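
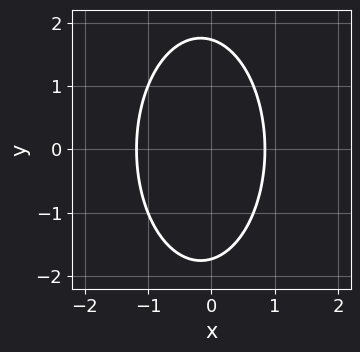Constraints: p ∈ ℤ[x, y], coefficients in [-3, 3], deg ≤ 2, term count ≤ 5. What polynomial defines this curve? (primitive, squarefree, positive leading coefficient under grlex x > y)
Degree: no degree-1 curve has this shape, so deg p = 2.
Symmetries: the y ↦ −y reflection is a symmetry, so y appears only in even powers.
Putting this together gives p.

3*x^2 + y^2 + x - 3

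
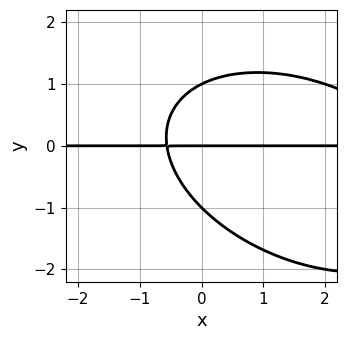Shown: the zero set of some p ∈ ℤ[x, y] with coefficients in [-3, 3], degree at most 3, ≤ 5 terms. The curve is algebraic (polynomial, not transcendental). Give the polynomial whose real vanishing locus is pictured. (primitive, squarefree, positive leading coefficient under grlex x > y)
x^2*y + x*y^2 + 2*y^3 - 3*x*y - 2*y

(a) Degree: a generic line meets the curve in up to 3 points, so deg p = 3.
(b) Against the integer gridlines: the visible x-axis segment lies entirely on the curve; the y-axis gridline crossings are at y ∈ {-1, 0, 1}.
(c) The integer polynomial consistent with all of this is the stated p.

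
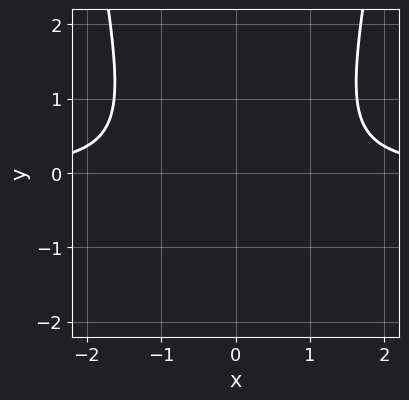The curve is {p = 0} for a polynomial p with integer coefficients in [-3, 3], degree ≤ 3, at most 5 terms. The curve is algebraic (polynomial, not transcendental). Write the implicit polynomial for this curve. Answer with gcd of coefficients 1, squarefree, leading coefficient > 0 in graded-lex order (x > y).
deg p = 3. No degree-2 curve has this shape.
Symmetries: it's symmetric under x → −x, forcing even powers of x.
Checking where it meets the axes: it misses every integer gridline on the y-axis; it misses every integer gridline on the x-axis.
Fitting integer coefficients to these (and the overall shape) gives p.

3*x^2*y - 2*y^2 - 3*y - 3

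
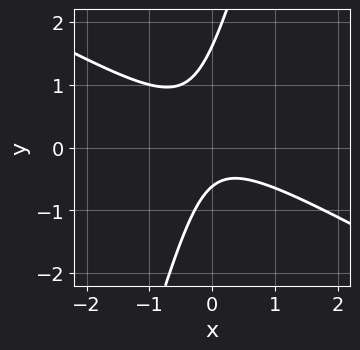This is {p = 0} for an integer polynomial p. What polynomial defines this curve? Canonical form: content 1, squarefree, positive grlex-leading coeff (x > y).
1. The degree is 2 — a generic line meets the curve in up to 2 points.
2. From the axis intercepts and sections: no x-intercept at any integer in the box.
3. Fitting integer coefficients to these (and the overall shape) gives p.

2*x^2 + 3*x*y - y^2 + y + 1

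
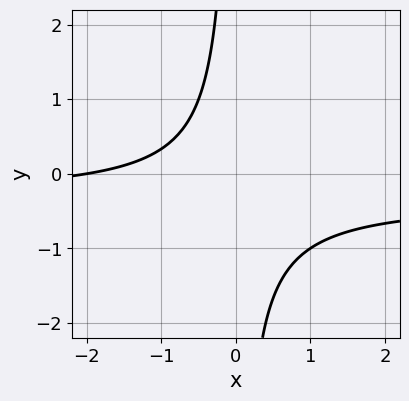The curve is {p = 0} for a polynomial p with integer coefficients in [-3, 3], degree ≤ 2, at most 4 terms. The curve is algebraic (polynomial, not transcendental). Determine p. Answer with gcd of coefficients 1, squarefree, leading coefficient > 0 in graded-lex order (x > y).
3*x*y + x + 2

First, the degree is 2 — a generic line meets the curve in up to 2 points.
Then, checking where it meets the axes: no y-intercept at any integer in the box; one x-axis crossing is at x = -2.
Finally, matching integer coefficients to the picture gives p.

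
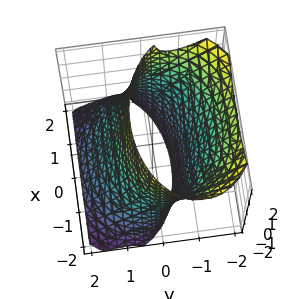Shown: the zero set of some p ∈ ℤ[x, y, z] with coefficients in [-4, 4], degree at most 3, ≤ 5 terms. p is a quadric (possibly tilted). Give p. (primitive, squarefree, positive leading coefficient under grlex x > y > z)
x^2 + 2*y^2 + 2*y*z - 3

First, the degree is 2 — no degree-1 surface has this shape.
Then, reading off the gridlines: the surface avoids every integer z-axis point in the box.
Finally, these observations pin down the coefficients.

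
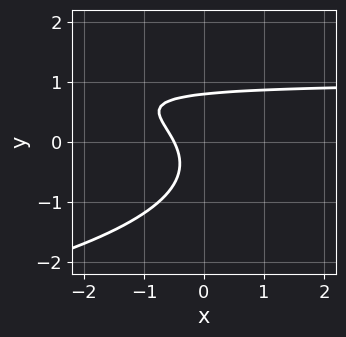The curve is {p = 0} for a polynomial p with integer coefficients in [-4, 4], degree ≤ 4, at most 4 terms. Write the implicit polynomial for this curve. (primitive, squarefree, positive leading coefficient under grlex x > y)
(a) Degree: no degree-2 curve has this shape, so deg p = 3.
(b) Solving for integer coefficients yields p as stated.

2*y^3 + 2*x*y - 2*x - 1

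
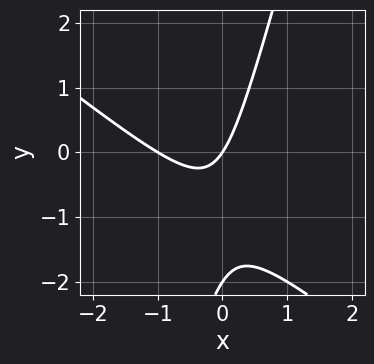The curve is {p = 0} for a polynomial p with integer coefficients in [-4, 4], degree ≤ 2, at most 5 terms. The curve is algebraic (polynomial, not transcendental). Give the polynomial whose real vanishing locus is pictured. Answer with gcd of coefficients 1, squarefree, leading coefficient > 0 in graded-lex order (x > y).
deg p = 2. No degree-1 curve has this shape.
Observable constraints: among the integer gridlines, it crosses the y-axis at y ∈ {-2, 0}; among the integer gridlines, it crosses the x-axis at x ∈ {-1, 0}.
Solving for integer coefficients yields p as stated.

3*x^2 + 3*x*y - y^2 + 3*x - 2*y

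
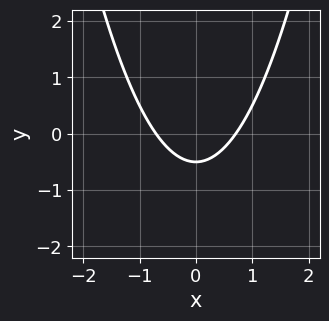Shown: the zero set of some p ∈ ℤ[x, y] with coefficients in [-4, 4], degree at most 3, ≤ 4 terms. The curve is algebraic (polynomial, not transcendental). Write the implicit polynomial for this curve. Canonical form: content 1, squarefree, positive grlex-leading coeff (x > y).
First, deg p = 2.
Next, symmetries: mirror symmetry x ↦ −x ⇒ only even powers of x.
Finally, matching integer coefficients to the picture gives p.

2*x^2 - 2*y - 1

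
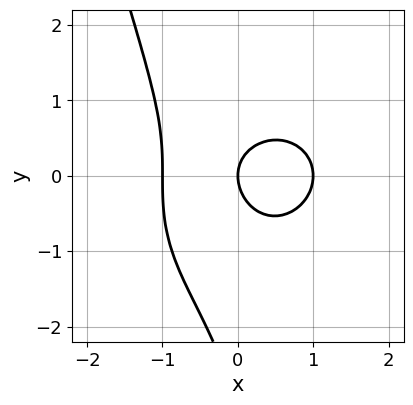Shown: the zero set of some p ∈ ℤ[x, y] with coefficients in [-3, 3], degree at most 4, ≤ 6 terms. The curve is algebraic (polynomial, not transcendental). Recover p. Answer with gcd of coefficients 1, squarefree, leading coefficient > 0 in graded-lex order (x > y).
The degree is 3 — no degree-2 curve has this shape.
Reading off the gridlines: the x-axis gridline crossings are at x ∈ {-1, 0, 1}; it crosses the y-axis at the gridline y = 0.
The integer polynomial consistent with all of this is the stated p.

3*x^3 + 3*x*y^2 + y^3 + 3*y^2 - 3*x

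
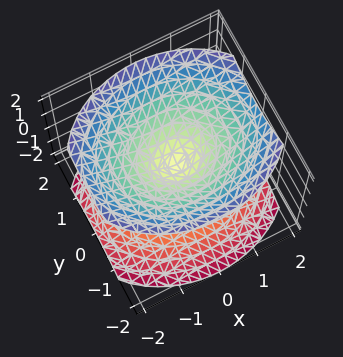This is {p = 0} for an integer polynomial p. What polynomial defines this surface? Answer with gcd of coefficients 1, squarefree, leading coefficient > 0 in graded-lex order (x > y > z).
2*x^2 + 3*y^2 - 3*z^2

There are 2 components.
deg p = 2.
Symmetries: the y ↦ −y reflection is a symmetry, so y appears only in even powers; it's symmetric under x → −x, forcing even powers of x; mirror symmetry z ↦ −z ⇒ only even powers of z.
Against the integer gridlines: it meets the x-axis at x = 0 (among the integer gridlines); it meets the y-axis at y = 0 (among the integer gridlines); one z-axis crossing is at z = 0.
These observations pin down the coefficients.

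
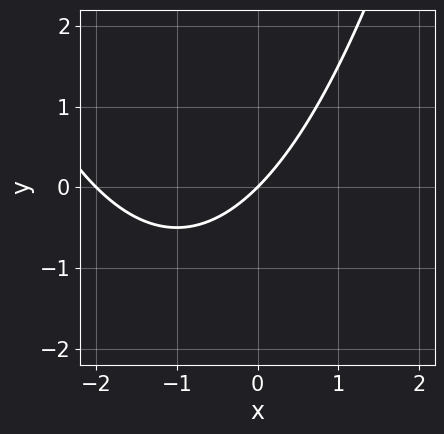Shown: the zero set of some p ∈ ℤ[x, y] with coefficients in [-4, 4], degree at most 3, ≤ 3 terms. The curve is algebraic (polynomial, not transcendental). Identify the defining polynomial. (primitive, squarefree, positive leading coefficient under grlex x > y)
x^2 + 2*x - 2*y

1. The degree is 2 — the shape is more complex than any degree-1 curve.
2. From the visible intercepts: among the integer gridlines, it crosses the x-axis at x ∈ {-2, 0}; it meets the y-axis at y = 0 (among the integer gridlines).
3. Assembling these constraints gives the stated polynomial.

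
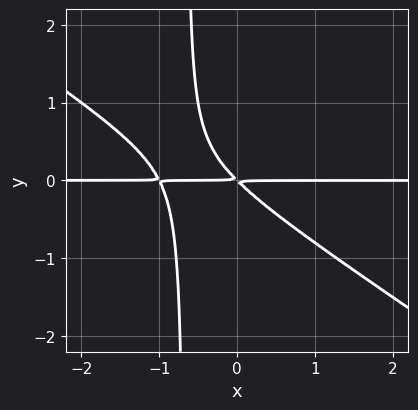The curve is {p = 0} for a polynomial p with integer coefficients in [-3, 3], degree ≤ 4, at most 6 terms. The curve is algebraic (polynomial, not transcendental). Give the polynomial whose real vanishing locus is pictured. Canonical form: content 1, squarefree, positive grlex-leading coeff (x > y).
First, deg p = 3. A generic line meets the curve in up to 3 points.
Then, from the visible intercepts: the visible x-axis segment lies entirely on the curve.
Finally, together with the visible shape, these determine p as stated.

2*x^2*y + 3*x*y^2 + 2*x*y + 2*y^2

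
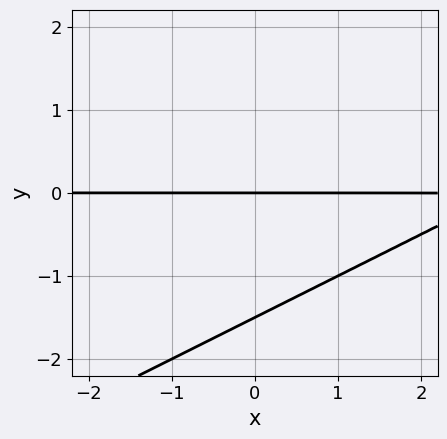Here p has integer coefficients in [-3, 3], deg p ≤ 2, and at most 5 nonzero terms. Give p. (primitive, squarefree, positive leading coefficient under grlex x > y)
Degree: no degree-1 curve has this shape, so deg p = 2.
Against the integer gridlines: every point of the x-axis in the box is on the curve; it meets the y-axis at y = 0 (among the integer gridlines).
The integer polynomial consistent with all of this is the stated p.

x*y - 2*y^2 - 3*y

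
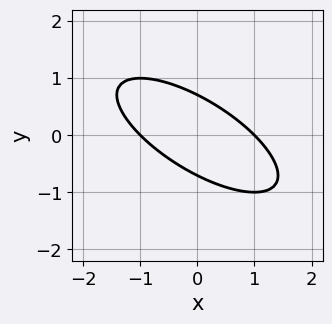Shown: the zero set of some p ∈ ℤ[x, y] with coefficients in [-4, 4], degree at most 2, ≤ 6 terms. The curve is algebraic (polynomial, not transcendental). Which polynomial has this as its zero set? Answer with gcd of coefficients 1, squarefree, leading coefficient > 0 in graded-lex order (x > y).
x^2 + 2*x*y + 2*y^2 - 1

(a) The degree is 2 — a generic line meets the curve in up to 2 points.
(b) Observable constraints: among the integer gridlines, it crosses the x-axis at x ∈ {-1, 1}.
(c) Assembling these constraints gives the stated polynomial.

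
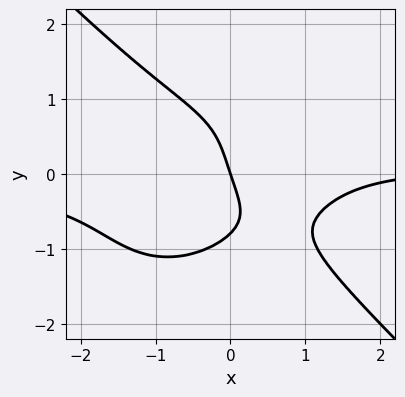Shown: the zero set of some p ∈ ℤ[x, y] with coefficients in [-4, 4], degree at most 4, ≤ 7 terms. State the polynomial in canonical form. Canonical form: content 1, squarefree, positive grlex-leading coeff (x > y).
2*x^3*y + 2*y^4 - x^2 + 3*x + y

The degree is 4 — no degree-3 curve has this shape.
Reading off the gridlines: one x-axis crossing is at x = 0; it meets the y-axis at y = 0 (among the integer gridlines).
Solving for integer coefficients yields p as stated.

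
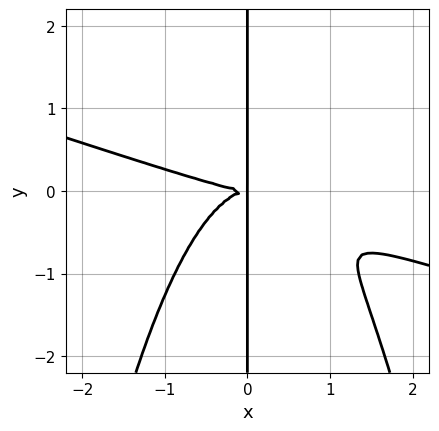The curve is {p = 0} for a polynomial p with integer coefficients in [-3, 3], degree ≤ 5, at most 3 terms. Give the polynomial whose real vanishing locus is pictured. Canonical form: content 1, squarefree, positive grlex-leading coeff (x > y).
x^4 + 3*x^3*y + 3*x*y^2

1. The degree is 4 — a generic line meets the curve in up to 4 points.
2. Reading off the gridlines: the visible y-axis segment lies entirely on the curve.
3. The integer polynomial consistent with all of this is the stated p.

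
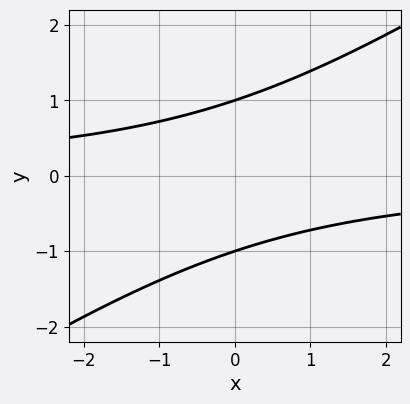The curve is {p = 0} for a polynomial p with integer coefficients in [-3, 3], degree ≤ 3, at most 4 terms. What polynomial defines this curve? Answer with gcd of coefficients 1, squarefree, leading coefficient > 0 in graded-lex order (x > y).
First, the degree is 2 — no degree-1 curve has this shape.
Then, from the visible intercepts: the curve avoids every integer x-axis point in the box; the y-axis gridline crossings are at y ∈ {-1, 1}.
Finally, together with the visible shape, these determine p as stated.

2*x*y - 3*y^2 + 3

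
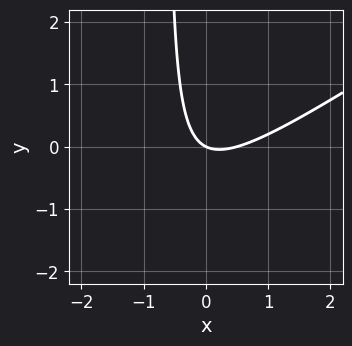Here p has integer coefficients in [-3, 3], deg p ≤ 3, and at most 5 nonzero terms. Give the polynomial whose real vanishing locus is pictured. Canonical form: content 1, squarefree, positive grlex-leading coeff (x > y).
First, deg p = 2. No degree-1 curve has this shape.
Then, against the integer gridlines: it meets the x-axis at x = 0 (among the integer gridlines); one y-axis crossing is at y = 0.
Finally, assembling these constraints gives the stated polynomial.

2*x^2 - 3*x*y - x - 2*y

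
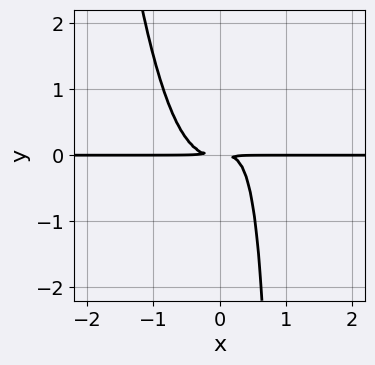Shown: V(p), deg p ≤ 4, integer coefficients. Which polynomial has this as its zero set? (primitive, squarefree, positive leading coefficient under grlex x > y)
First, degree: no degree-3 curve has this shape, so deg p = 4.
Then, against the integer gridlines: every point of the x-axis in the box is on the curve.
Finally, matching integer coefficients to the picture gives p.

3*x^3*y - x*y^2 + y^2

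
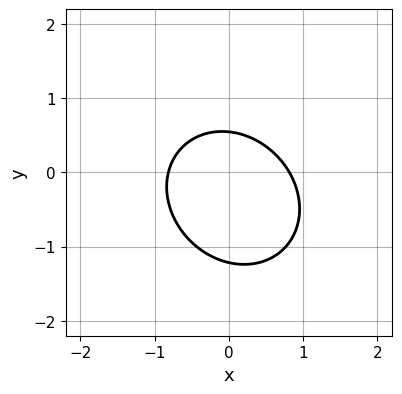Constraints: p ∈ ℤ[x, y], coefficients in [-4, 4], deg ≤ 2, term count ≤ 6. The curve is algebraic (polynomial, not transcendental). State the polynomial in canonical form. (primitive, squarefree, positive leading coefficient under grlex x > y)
First, deg p = 2. A generic line meets the curve in up to 2 points.
Finally, putting this together gives p.

3*x^2 + x*y + 3*y^2 + 2*y - 2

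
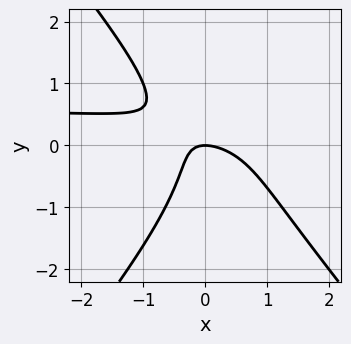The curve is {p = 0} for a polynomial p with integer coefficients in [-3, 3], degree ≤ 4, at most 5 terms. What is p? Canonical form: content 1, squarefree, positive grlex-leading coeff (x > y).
3*x^2*y - 2*y^3 - 2*x^2 - 3*x*y - 2*y

First, the degree is 3 — the shape is more complex than any degree-2 curve.
Then, from the visible intercepts: it crosses the x-axis at the gridline x = 0; it crosses the y-axis at the gridline y = 0.
Finally, the integer polynomial consistent with all of this is the stated p.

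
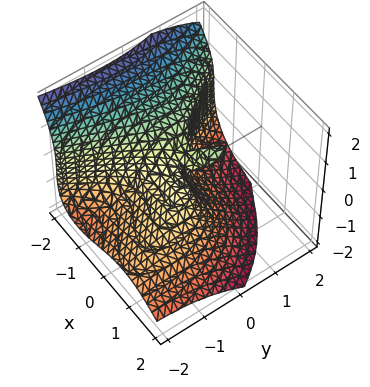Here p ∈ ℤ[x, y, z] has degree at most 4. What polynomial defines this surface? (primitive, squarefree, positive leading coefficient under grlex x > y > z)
2*x^3 - 2*x*y*z + 2*z^3 + 2*y^2 - 3*y*z

The degree is 3 — a generic line meets the surface in up to 3 points.
Against the integer gridlines: it crosses the y-axis at the gridline y = 0; it meets the z-axis at z = 0 (among the integer gridlines); it crosses the x-axis at the gridline x = 0.
Putting this together gives p.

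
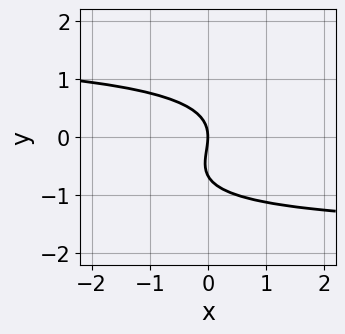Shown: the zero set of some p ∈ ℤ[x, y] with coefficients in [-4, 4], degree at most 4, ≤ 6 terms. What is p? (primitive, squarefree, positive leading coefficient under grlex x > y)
Degree: no degree-2 curve has this shape, so deg p = 3.
Reading off the gridlines: it crosses the x-axis at the gridline x = 0; it crosses the y-axis at the gridline y = 0.
The integer polynomial consistent with all of this is the stated p.

x*y^2 - 3*y^3 - 2*y^2 - 3*x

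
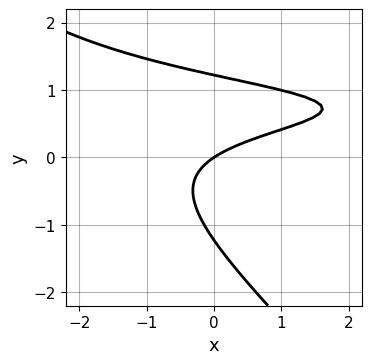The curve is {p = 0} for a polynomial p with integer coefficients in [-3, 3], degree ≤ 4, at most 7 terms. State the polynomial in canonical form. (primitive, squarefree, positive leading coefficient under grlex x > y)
2*x*y^2 + 2*y^3 - 3*x*y + 2*x - 3*y

First, degree: no degree-2 curve has this shape, so deg p = 3.
Next, against the integer gridlines: one x-axis crossing is at x = 0; one y-axis crossing is at y = 0.
Finally, together with the visible shape, these determine p as stated.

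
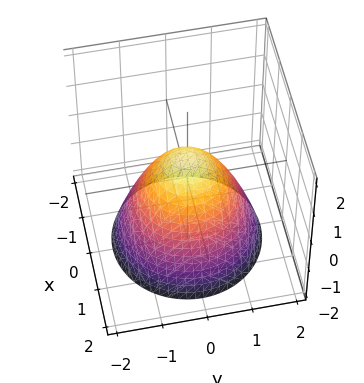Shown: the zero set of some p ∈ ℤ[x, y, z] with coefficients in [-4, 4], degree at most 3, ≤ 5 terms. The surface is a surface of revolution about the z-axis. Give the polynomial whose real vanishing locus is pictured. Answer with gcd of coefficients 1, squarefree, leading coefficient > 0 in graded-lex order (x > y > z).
3*x^2 + 3*y^2 + 3*z - 2

1. Degree: the shape is more complex than any degree-1 surface, so deg p = 2.
2. By symmetry, every cross-section ⟂ z is a circle, so x, y appear only via x² + y².
3. Against the integer gridlines: a circular section at z = 0 has radius between 0 and 1.
4. Matching integer coefficients to the picture gives p.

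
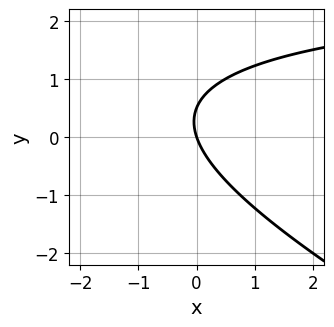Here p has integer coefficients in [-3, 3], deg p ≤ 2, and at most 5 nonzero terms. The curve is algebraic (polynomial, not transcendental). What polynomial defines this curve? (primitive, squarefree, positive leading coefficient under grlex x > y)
x*y + 2*y^2 - 3*x - y

The degree is 2 — the shape is more complex than any degree-1 curve.
Against the integer gridlines: it crosses the x-axis at the gridline x = 0; one y-axis crossing is at y = 0.
Fitting integer coefficients to these (and the overall shape) gives p.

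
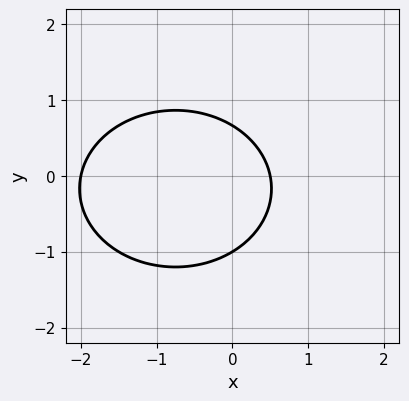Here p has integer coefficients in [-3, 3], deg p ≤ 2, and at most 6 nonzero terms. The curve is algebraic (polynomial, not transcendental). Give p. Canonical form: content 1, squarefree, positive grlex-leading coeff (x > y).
2*x^2 + 3*y^2 + 3*x + y - 2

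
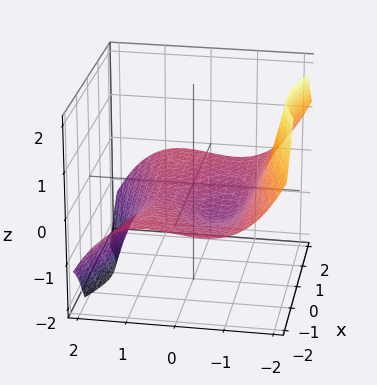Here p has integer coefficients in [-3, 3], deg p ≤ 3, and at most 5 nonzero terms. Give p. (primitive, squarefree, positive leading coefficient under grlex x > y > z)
x^2*z + y^3 - y + 2*z + 1

The degree is 3 — no degree-2 surface has this shape.
Reading off the gridlines: the surface avoids every integer x-axis point in the box.
Together with the visible shape, these determine p as stated.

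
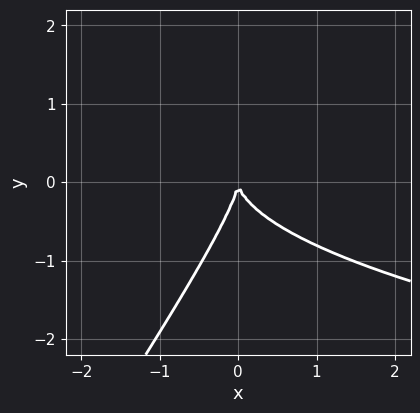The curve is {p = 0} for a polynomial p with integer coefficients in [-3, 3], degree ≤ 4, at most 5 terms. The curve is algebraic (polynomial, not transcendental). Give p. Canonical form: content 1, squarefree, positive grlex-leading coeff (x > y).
(a) The degree is 3 — no degree-2 curve has this shape.
(b) Observable constraints: one y-axis crossing is at y = 0; one x-axis crossing is at x = 0.
(c) Putting this together gives p.

3*x*y^2 - 2*y^3 - 3*x^2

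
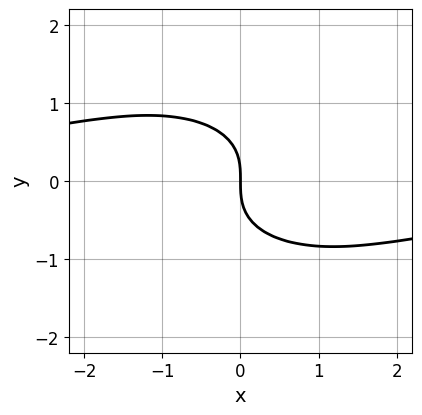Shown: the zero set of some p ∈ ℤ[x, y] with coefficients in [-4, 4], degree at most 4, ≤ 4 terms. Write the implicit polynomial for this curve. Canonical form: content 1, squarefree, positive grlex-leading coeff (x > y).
(a) The degree is 3 — no degree-2 curve has this shape.
(b) Checking where it meets the axes: it crosses the x-axis at the gridline x = 0; it crosses the y-axis at the gridline y = 0.
(c) Together with the visible shape, these determine p as stated.

x^2*y + 2*y^3 + 2*x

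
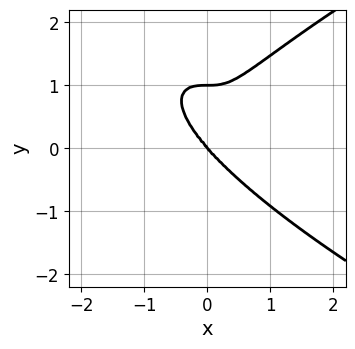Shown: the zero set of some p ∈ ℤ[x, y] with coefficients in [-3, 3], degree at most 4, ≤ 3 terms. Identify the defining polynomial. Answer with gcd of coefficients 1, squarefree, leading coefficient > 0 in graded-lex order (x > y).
(a) The degree is 4 — no degree-3 curve has this shape.
(b) Reading off the gridlines: the y-axis gridline crossings are at y ∈ {0, 1}; it crosses the x-axis at the gridline x = 0.
(c) Fitting integer coefficients to these (and the overall shape) gives p.

2*y^4 - 3*x^3 - 2*y^3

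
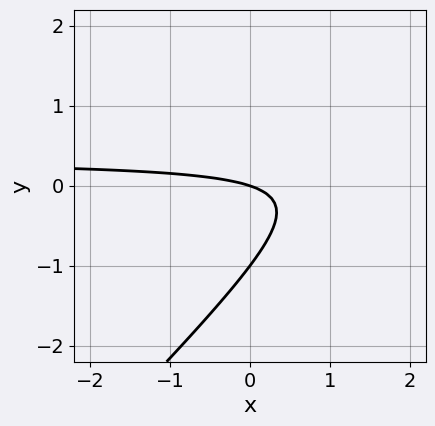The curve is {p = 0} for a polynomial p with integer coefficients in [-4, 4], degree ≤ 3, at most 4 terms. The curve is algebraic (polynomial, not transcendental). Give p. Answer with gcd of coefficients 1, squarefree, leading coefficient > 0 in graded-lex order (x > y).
3*x*y - 3*y^2 - x - 3*y

First, deg p = 2.
Next, from the visible intercepts: the y-axis gridline crossings are at y ∈ {-1, 0}; it meets the x-axis at x = 0 (among the integer gridlines).
Finally, the integer polynomial consistent with all of this is the stated p.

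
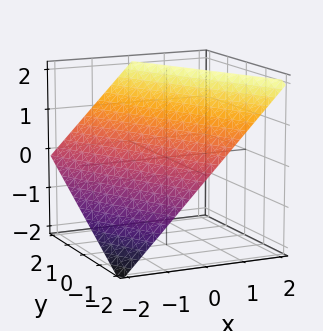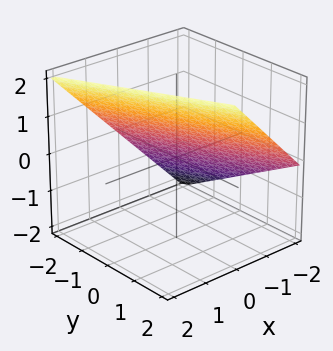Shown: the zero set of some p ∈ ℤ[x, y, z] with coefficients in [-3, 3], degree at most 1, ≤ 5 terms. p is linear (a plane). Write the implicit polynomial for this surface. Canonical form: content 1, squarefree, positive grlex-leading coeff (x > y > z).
2*x + y - 2*z + 2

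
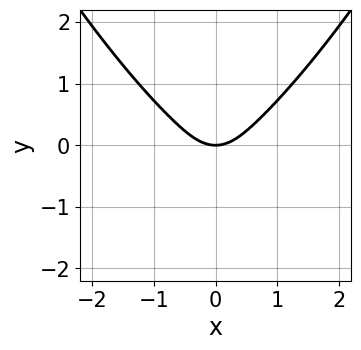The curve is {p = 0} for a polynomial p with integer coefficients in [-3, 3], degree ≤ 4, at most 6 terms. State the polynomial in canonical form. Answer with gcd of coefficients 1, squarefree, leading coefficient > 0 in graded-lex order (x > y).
x^4 - 2*y^3 + x^2 - y^2 - y

The degree is 4 — no degree-3 curve has this shape.
Symmetries: the x ↦ −x reflection is a symmetry, so x appears only in even powers.
Checking where it meets the axes: it crosses the x-axis at the gridline x = 0; it meets the y-axis at y = 0 (among the integer gridlines).
The integer polynomial consistent with all of this is the stated p.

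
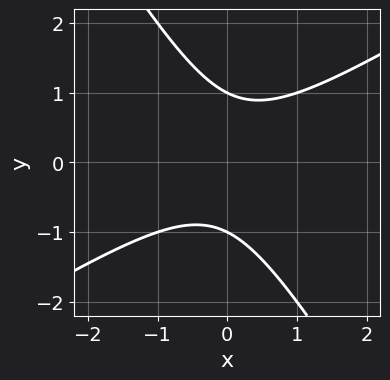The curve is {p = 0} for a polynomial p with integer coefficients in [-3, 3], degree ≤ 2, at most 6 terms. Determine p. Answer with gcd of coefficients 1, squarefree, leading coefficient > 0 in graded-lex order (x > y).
Degree: a generic line meets the curve in up to 2 points, so deg p = 2.
Checking where it meets the axes: no x-intercept at any integer in the box; among the integer gridlines, it crosses the y-axis at y ∈ {-1, 1}.
Fitting integer coefficients to these (and the overall shape) gives p.

x^2 - x*y - y^2 + 1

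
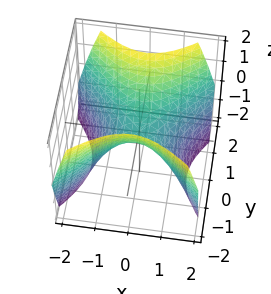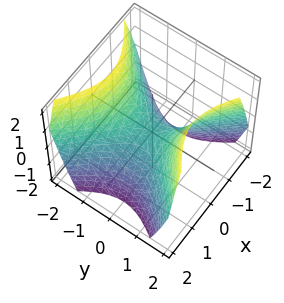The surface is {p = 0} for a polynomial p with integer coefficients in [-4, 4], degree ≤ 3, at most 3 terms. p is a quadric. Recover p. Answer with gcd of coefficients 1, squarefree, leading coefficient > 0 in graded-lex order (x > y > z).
x^2 - y^2 + z

1. The degree is 2 — a saddle surface; a quadric.
2. Symmetries: the x ↦ −x reflection is a symmetry, so x appears only in even powers; it's symmetric under y → −y, forcing even powers of y.
3. Checking where it meets the axes: it crosses the x-axis at the gridline x = 0; it meets the y-axis at y = 0 (among the integer gridlines).
4. The integer polynomial consistent with all of this is the stated p.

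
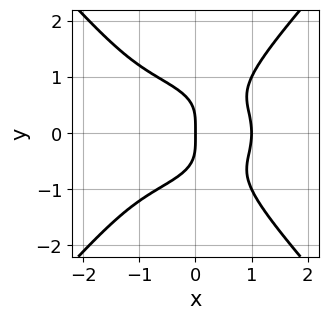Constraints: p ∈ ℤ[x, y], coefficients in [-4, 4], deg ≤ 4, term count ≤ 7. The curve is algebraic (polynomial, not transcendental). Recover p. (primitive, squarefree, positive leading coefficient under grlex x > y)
x^4 + 3*x^2*y^2 - 3*y^4 + 2*x^3 - 3*x

The degree is 4 — the shape is more complex than any degree-3 curve.
Symmetries: the y ↦ −y reflection is a symmetry, so y appears only in even powers.
Checking where it meets the axes: one y-axis crossing is at y = 0; the x-axis gridline crossings are at x ∈ {0, 1}.
Together with the visible shape, these determine p as stated.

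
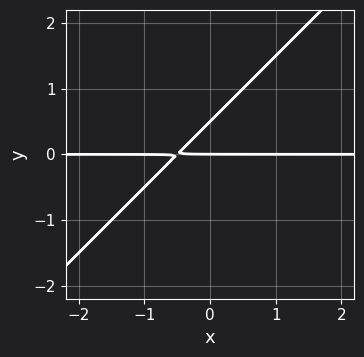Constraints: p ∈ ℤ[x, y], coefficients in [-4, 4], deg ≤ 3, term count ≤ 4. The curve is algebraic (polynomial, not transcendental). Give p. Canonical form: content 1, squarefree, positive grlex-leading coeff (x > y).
2*x*y - 2*y^2 + y

1. The degree is 2 — the shape is more complex than any degree-1 curve.
2. Checking where it meets the axes: it crosses the y-axis at the gridline y = 0; every point of the x-axis in the box is on the curve.
3. Fitting integer coefficients to these (and the overall shape) gives p.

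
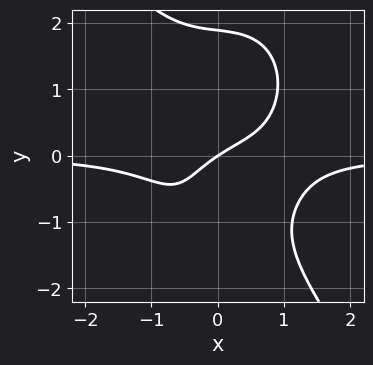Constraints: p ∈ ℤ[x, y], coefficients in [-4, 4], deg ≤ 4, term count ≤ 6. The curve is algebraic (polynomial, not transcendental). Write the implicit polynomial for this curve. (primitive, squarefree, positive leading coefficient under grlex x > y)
3*x^3*y + y^4 - 2*y^2 + 2*x - 3*y

1. Degree: a generic line meets the curve in up to 4 points, so deg p = 4.
2. From the visible intercepts: one y-axis crossing is at y = 0; it meets the x-axis at x = 0 (among the integer gridlines).
3. Fitting integer coefficients to these (and the overall shape) gives p.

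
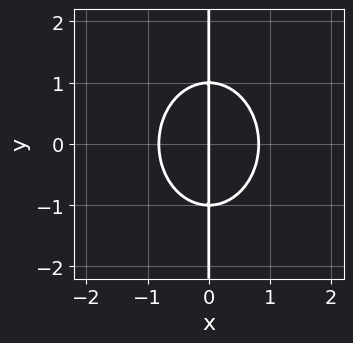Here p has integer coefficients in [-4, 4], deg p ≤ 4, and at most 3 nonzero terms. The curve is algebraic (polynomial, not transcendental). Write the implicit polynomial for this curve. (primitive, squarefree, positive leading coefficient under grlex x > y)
(a) deg p = 3.
(b) Symmetries: the y ↦ −y reflection is a symmetry, so y appears only in even powers.
(c) From the visible intercepts: every point of the y-axis in the box is on the curve; it crosses the x-axis at the gridline x = 0.
(d) Putting this together gives p.

3*x^3 + 2*x*y^2 - 2*x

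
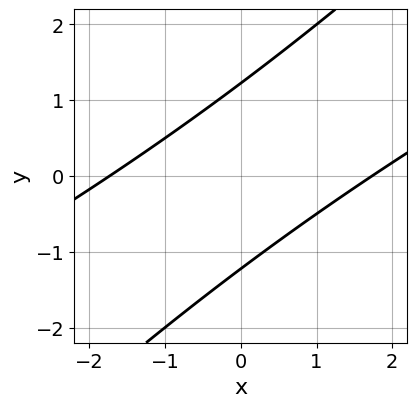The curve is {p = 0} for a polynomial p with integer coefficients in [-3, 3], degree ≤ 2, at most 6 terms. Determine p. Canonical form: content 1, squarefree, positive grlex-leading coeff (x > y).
x^2 - 3*x*y + 2*y^2 - 3

The degree is 2 — the shape is more complex than any degree-1 curve.
Putting this together gives p.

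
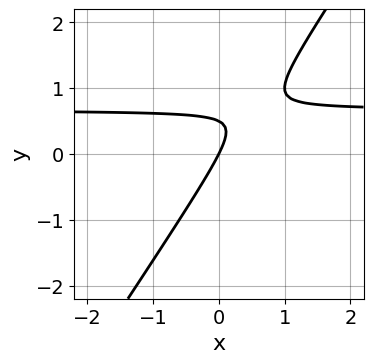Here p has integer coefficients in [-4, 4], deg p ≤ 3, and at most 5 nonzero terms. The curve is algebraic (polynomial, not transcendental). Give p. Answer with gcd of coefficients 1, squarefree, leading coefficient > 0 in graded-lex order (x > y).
(a) The degree is 2 — the shape is more complex than any degree-1 curve.
(b) Reading off the gridlines: it crosses the x-axis at the gridline x = 0; it crosses the y-axis at the gridline y = 0.
(c) Assembling these constraints gives the stated polynomial.

3*x*y - 2*y^2 - 2*x + y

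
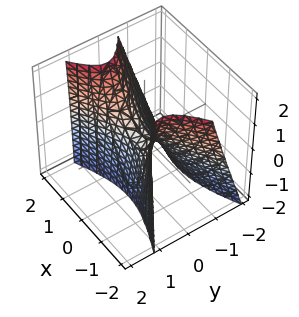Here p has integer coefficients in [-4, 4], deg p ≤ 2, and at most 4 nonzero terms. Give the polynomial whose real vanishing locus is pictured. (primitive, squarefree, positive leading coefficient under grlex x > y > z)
1. The degree is 2 — the shape is more complex than any degree-1 surface.
2. Checking where it meets the axes: one y-axis crossing is at y = 0; one z-axis crossing is at z = 0.
3. Assembling these constraints gives the stated polynomial.

x^2 - 3*y^2 + y*z - z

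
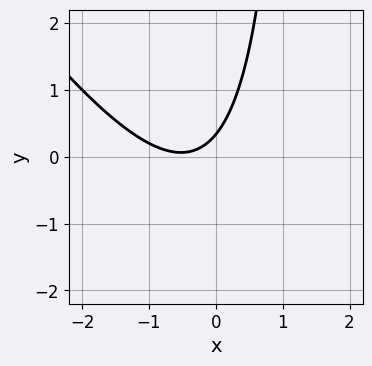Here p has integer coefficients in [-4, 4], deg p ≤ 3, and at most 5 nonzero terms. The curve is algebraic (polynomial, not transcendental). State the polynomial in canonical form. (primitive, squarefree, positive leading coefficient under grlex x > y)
Degree: no degree-1 curve has this shape, so deg p = 2.
Checking where it meets the axes: no x-intercept at any integer in the box.
Putting this together gives p.

3*x^2 + 2*x*y + 3*x - 3*y + 1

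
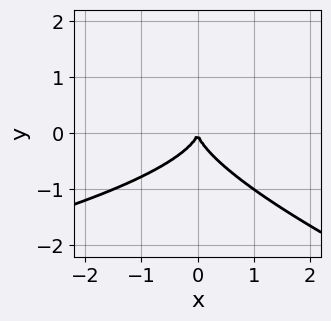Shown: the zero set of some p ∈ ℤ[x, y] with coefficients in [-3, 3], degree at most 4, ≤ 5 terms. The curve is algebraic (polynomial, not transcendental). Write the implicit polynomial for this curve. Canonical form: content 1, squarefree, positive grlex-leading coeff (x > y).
(a) deg p = 3.
(b) Against the integer gridlines: one y-axis crossing is at y = 0; one x-axis crossing is at x = 0.
(c) These observations pin down the coefficients.

x*y^2 + 3*y^3 + 2*x^2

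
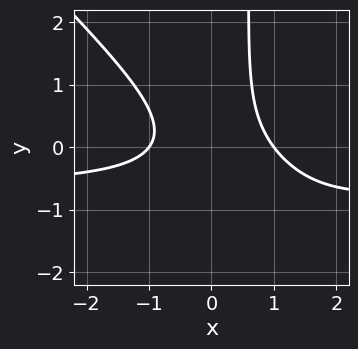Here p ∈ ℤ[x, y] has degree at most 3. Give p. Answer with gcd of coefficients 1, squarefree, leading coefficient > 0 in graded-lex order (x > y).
3*x^2*y + 3*x*y^2 + 2*x^2 - 2*y^2 - 2

1. Degree: no degree-2 curve has this shape, so deg p = 3.
2. From the visible intercepts: the curve avoids every integer y-axis point in the box; the x-axis gridline crossings are at x ∈ {-1, 1}.
3. Putting this together gives p.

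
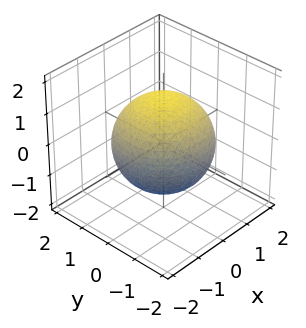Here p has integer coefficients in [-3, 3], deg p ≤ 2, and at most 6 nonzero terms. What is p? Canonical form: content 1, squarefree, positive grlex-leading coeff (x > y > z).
x^2 + y^2 + z^2 - 2

The degree is 2 — bounded and convex; a quadric.
Symmetries: mirror symmetry z ↦ −z ⇒ only even powers of z; the surface is invariant under rotation about z: p = q(x² + y², z).
From the axis intercepts and sections: a circular section at z = 0 has radius between 1 and 2.
The integer polynomial consistent with all of this is the stated p.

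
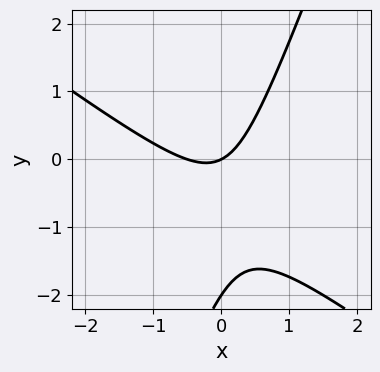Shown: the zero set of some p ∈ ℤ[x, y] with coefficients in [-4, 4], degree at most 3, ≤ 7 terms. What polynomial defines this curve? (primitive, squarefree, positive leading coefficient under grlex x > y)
2*x^2 + 2*x*y - y^2 + x - 2*y

1. The degree is 2 — a generic line meets the curve in up to 2 points.
2. Reading off the gridlines: the y-axis gridline crossings are at y ∈ {-2, 0}; it meets the x-axis at x = 0 (among the integer gridlines).
3. Matching integer coefficients to the picture gives p.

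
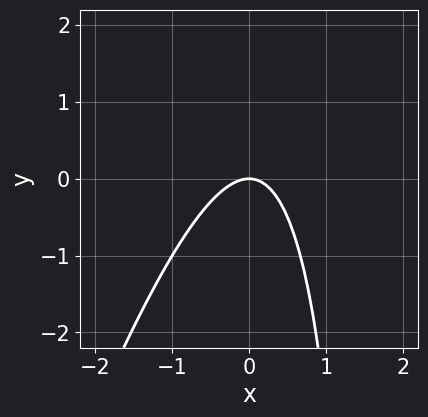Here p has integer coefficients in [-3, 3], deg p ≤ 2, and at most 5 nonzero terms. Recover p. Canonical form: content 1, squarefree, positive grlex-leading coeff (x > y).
(a) The degree is 2 — the shape is more complex than any degree-1 curve.
(b) Checking where it meets the axes: it meets the x-axis at x = 0 (among the integer gridlines); one y-axis crossing is at y = 0.
(c) These observations pin down the coefficients.

3*x^2 - x*y + 2*y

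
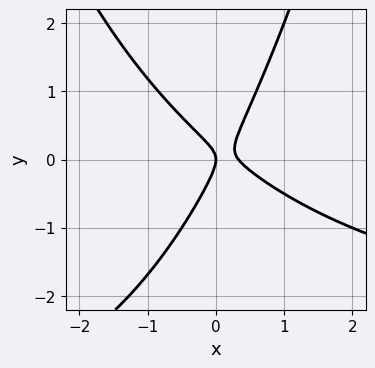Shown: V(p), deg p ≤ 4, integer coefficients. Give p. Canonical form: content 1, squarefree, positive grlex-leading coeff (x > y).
(a) deg p = 3. A generic line meets the curve in up to 3 points.
(b) Against the integer gridlines: one x-axis crossing is at x = 0; one y-axis crossing is at y = 0.
(c) The integer polynomial consistent with all of this is the stated p.

x^2*y + 3*x^2 + 2*x*y - 2*y^2 - x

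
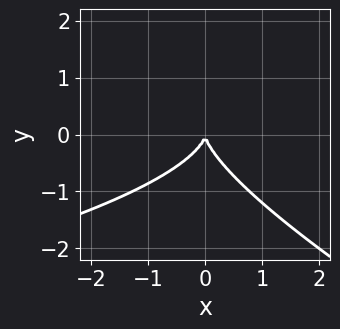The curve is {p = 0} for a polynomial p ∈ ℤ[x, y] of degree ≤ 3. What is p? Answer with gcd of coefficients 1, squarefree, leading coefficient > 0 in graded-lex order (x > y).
x*y^2 + 2*y^3 + 2*x^2

1. The degree is 3 — the shape is more complex than any degree-2 curve.
2. From the visible intercepts: it meets the x-axis at x = 0 (among the integer gridlines); it crosses the y-axis at the gridline y = 0.
3. Together with the visible shape, these determine p as stated.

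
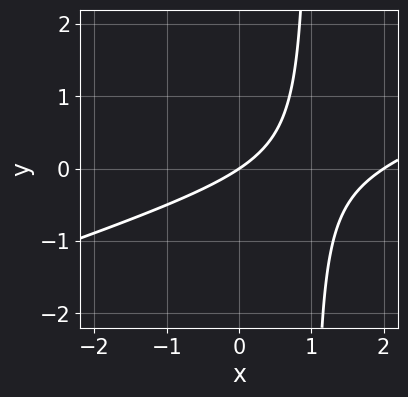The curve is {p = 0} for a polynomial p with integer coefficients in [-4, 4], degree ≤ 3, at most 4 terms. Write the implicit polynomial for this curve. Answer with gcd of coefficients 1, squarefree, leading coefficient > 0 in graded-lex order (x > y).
First, the degree is 2 — no degree-1 curve has this shape.
Next, from the visible intercepts: it crosses the y-axis at the gridline y = 0; the x-axis gridline crossings are at x ∈ {0, 2}.
Finally, matching integer coefficients to the picture gives p.

x^2 - 3*x*y - 2*x + 3*y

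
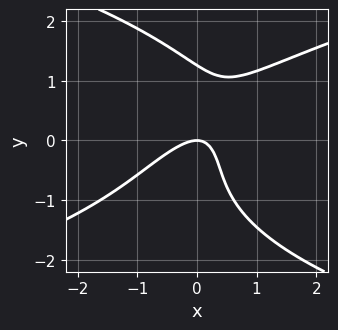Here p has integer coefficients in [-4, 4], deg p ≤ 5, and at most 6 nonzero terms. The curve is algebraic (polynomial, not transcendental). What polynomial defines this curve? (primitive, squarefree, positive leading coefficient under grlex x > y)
y^4 - 3*x^2 + 3*x*y - 2*y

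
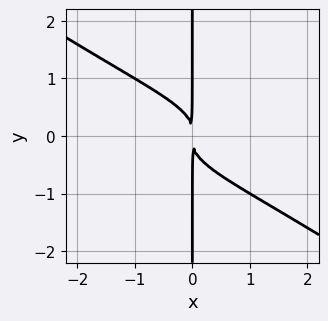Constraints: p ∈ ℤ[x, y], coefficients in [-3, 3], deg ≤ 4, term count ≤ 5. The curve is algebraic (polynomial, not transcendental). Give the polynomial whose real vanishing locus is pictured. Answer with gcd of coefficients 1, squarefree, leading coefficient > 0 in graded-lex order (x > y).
2*x^2*y^2 + 3*x*y^3 + x^2

Degree: the shape is more complex than any degree-3 curve, so deg p = 4.
Against the integer gridlines: every point of the y-axis in the box is on the curve.
Together with the visible shape, these determine p as stated.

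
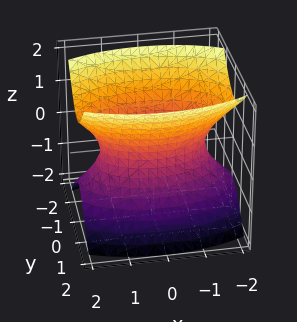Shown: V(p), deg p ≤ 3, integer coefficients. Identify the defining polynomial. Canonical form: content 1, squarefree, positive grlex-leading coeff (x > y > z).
Degree: an hourglass — one-sheet hyperboloid; a quadric, so deg p = 2.
Symmetries: mirror symmetry x ↦ −x ⇒ only even powers of x; it's symmetric under y → −y, forcing even powers of y; it's symmetric under z → −z, forcing even powers of z.
From the axis intercepts and sections: the surface avoids every integer z-axis point in the box.
Together with the visible shape, these determine p as stated.

x^2 + 3*y^2 - 2*z^2 - 2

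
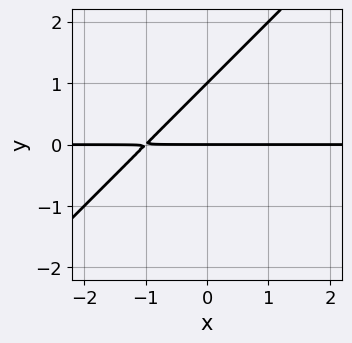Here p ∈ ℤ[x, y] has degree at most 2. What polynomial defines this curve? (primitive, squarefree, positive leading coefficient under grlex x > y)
1. Degree: the shape is more complex than any degree-1 curve, so deg p = 2.
2. Reading off the gridlines: the y-axis gridline crossings are at y ∈ {0, 1}; every point of the x-axis in the box is on the curve.
3. Matching integer coefficients to the picture gives p.

x*y - y^2 + y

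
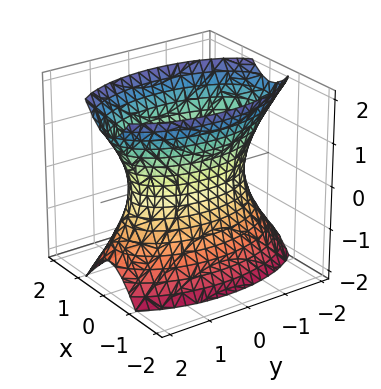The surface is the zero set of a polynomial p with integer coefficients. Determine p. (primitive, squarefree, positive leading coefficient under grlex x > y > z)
3*x^2 + y^2 - z^2 - 2

(a) Degree: an hourglass — one-sheet hyperboloid; a quadric, so deg p = 2.
(b) Symmetries: mirror symmetry y ↦ −y ⇒ only even powers of y; the x ↦ −x reflection is a symmetry, so x appears only in even powers; the z ↦ −z reflection is a symmetry, so z appears only in even powers.
(c) Reading off the gridlines: it misses every integer gridline on the z-axis.
(d) Assembling these constraints gives the stated polynomial.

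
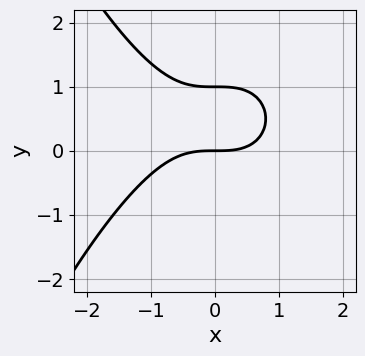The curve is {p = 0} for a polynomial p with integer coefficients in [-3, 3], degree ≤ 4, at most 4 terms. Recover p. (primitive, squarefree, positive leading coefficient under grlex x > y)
x^3 + 2*y^2 - 2*y

First, degree: no degree-2 curve has this shape, so deg p = 3.
Next, from the visible intercepts: among the integer gridlines, it crosses the y-axis at y ∈ {0, 1}; it crosses the x-axis at the gridline x = 0.
Finally, fitting integer coefficients to these (and the overall shape) gives p.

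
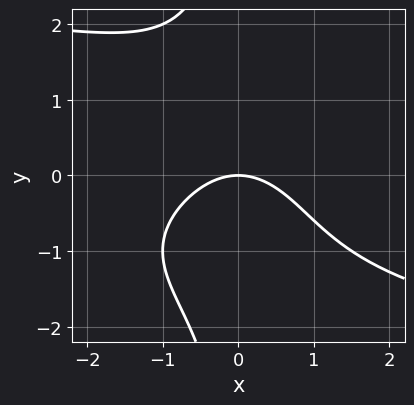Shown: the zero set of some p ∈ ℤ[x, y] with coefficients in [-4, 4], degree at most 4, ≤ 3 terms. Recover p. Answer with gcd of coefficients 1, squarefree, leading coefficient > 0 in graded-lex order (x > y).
First, the degree is 4 — no degree-3 curve has this shape.
Then, against the integer gridlines: one y-axis crossing is at y = 0; it meets the x-axis at x = 0 (among the integer gridlines).
Finally, solving for integer coefficients yields p as stated.

x*y^3 + 2*x^2 + 3*y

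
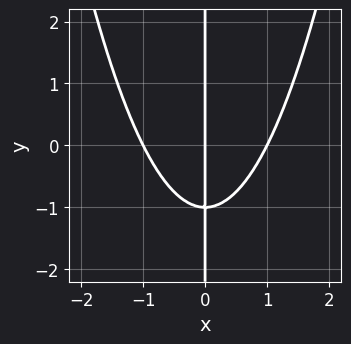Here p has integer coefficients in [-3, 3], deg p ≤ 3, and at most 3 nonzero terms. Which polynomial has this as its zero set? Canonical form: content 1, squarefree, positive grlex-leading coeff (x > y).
x^3 - x*y - x

deg p = 3. A generic line meets the curve in up to 3 points.
From the axis intercepts and sections: every point of the y-axis in the box is on the curve; the x-axis gridline crossings are at x ∈ {-1, 0, 1}.
The integer polynomial consistent with all of this is the stated p.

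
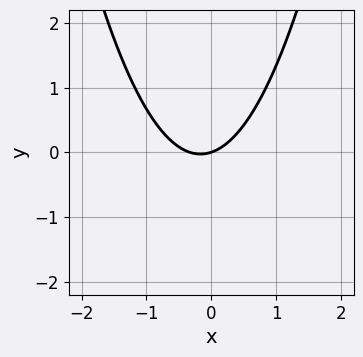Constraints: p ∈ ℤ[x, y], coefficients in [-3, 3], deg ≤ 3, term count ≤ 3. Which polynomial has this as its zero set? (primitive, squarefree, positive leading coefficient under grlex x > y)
3*x^2 + x - 3*y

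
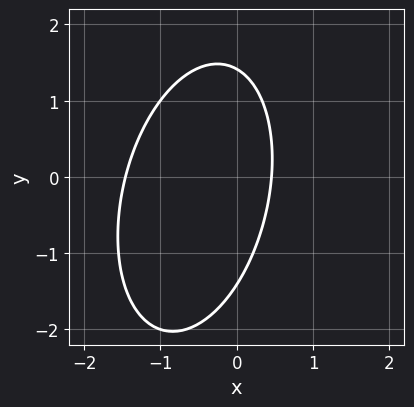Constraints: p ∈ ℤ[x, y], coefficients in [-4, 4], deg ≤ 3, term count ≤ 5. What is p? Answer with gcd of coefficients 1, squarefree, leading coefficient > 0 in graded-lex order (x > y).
3*x^2 - x*y + y^2 + 3*x - 2

(a) Degree: a generic line meets the curve in up to 2 points, so deg p = 2.
(b) Matching integer coefficients to the picture gives p.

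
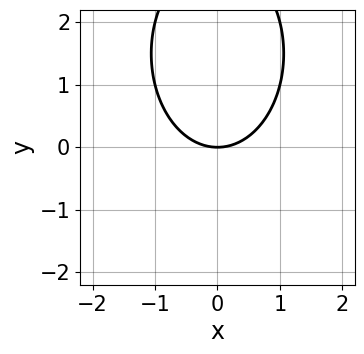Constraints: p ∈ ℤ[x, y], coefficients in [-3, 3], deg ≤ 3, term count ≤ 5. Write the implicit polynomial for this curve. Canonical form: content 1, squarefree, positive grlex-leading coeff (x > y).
2*x^2 + y^2 - 3*y

deg p = 2. No degree-1 curve has this shape.
Symmetries: mirror symmetry x ↦ −x ⇒ only even powers of x.
Checking where it meets the axes: one x-axis crossing is at x = 0; one y-axis crossing is at y = 0.
The integer polynomial consistent with all of this is the stated p.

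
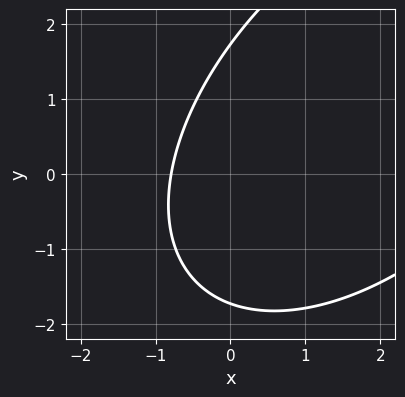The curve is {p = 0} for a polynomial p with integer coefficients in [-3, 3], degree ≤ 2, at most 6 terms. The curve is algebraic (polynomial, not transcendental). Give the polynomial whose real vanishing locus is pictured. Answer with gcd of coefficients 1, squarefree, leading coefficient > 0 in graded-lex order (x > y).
x^2 - x*y + y^2 - 3*x - 3

(a) Degree: no degree-1 curve has this shape, so deg p = 2.
(b) Putting this together gives p.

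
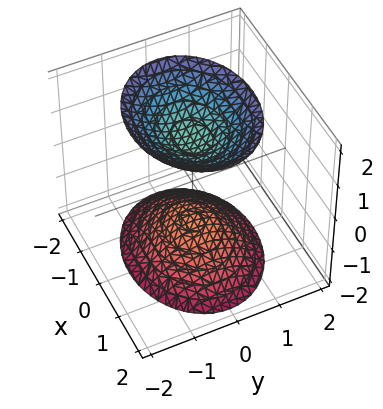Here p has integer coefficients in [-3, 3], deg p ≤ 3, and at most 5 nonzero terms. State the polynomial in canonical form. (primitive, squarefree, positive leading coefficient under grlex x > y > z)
There are 2 components. They look like related sheets of one shape, so recover p as a whole.
The degree is 2 — two sheets facing apart; a quadric.
Symmetries: the z ↦ −z reflection is a symmetry, so z appears only in even powers; mirror symmetry y ↦ −y ⇒ only even powers of y; the x ↦ −x reflection is a symmetry, so x appears only in even powers.
Observable constraints: no x-intercept at any integer in the box; the surface avoids every integer y-axis point in the box.
Solving for integer coefficients yields p as stated.

2*x^2 + 3*y^2 - 2*z^2 + 3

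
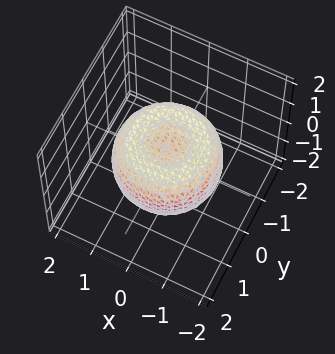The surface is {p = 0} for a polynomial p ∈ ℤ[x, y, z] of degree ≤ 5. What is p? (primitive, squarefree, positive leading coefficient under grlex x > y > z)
2*x^4 + 4*x^2*y^2 + 2*y^4 - 3*x^2 - 3*y^2 + 3*z^2 - 1

deg p = 4. A generic line meets the surface in up to 4 points.
Symmetries: every cross-section ⟂ z is a circle, so x, y appear only via x² + y².
From the visible intercepts: a circular section at z = 0 has radius between 1 and 2.
These observations pin down the coefficients.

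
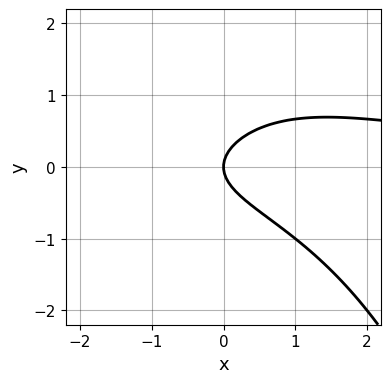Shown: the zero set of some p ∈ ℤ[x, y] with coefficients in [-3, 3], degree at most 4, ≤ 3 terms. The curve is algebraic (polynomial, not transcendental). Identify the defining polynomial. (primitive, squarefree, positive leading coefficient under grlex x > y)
x^2*y + 3*y^2 - 2*x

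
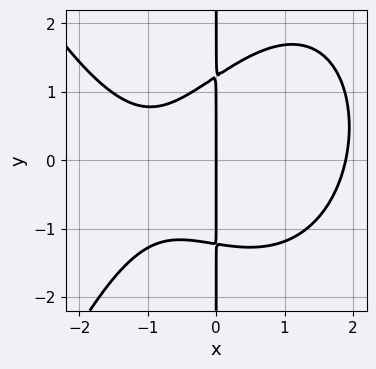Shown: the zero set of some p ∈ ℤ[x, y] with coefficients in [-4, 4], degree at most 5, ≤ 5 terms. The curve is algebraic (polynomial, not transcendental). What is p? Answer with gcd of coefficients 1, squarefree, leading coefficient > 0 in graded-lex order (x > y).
x^4 - x^2*y + 2*x*y^2 - 2*x^2 - 3*x

1. Degree: the shape is more complex than any degree-3 curve, so deg p = 4.
2. Checking where it meets the axes: the visible y-axis segment lies entirely on the curve; it meets the x-axis at x = 0 (among the integer gridlines).
3. Matching integer coefficients to the picture gives p.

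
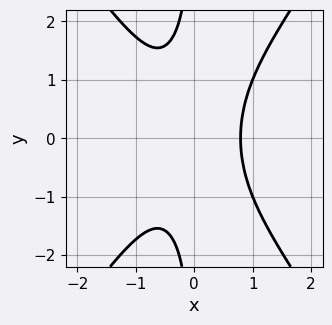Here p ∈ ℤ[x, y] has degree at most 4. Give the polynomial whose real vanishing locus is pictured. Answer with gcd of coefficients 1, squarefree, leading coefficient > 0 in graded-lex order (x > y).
(a) The degree is 3 — the shape is more complex than any degree-2 curve.
(b) Symmetries: it's symmetric under y → −y, forcing even powers of y.
(c) From the axis intercepts and sections: the curve avoids every integer y-axis point in the box.
(d) Assembling these constraints gives the stated polynomial.

2*x^3 - x*y^2 - 1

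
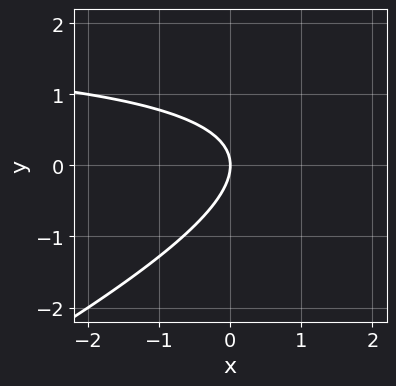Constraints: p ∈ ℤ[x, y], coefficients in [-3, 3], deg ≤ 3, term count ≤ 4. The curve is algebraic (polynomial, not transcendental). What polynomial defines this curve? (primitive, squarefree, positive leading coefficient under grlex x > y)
x*y - 2*y^2 - 2*x

1. Degree: a generic line meets the curve in up to 2 points, so deg p = 2.
2. Reading off the gridlines: one y-axis crossing is at y = 0; it crosses the x-axis at the gridline x = 0.
3. Putting this together gives p.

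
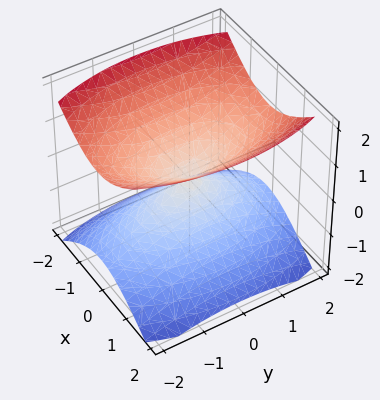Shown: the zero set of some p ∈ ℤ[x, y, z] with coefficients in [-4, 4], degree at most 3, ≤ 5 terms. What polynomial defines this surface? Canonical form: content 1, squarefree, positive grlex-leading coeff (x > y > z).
3*x^2 + y^2 - 3*z^2

(a) The picture has 2 separate pieces.
(b) The degree is 2 — a double cone through the origin; a quadric.
(c) Symmetries: it's symmetric under y → −y, forcing even powers of y; mirror symmetry x ↦ −x ⇒ only even powers of x; the z ↦ −z reflection is a symmetry, so z appears only in even powers.
(d) From the axis intercepts and sections: it meets the y-axis at y = 0 (among the integer gridlines); one x-axis crossing is at x = 0; it meets the z-axis at z = 0 (among the integer gridlines).
(e) Together with the visible shape, these determine p as stated.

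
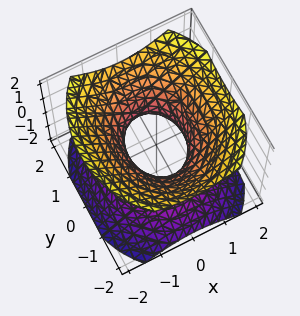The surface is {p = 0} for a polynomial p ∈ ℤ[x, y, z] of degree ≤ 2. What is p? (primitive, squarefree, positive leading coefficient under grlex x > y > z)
First, deg p = 2. One connected sheet with a waist; a quadric.
Next, symmetries: the y ↦ −y reflection is a symmetry, so y appears only in even powers; the x ↦ −x reflection is a symmetry, so x appears only in even powers; mirror symmetry z ↦ −z ⇒ only even powers of z.
Then, against the integer gridlines: it misses every integer gridline on the z-axis; among the integer gridlines, it crosses the y-axis at y ∈ {-1, 1}.
Finally, fitting integer coefficients to these (and the overall shape) gives p.

3*x^2 + 2*y^2 - 3*z^2 - 2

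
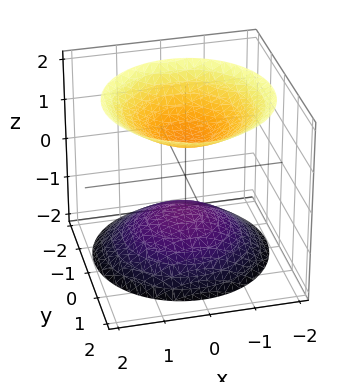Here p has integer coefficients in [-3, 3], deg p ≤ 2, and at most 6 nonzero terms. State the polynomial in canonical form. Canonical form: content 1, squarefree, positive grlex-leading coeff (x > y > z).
3*x^2 + 3*y^2 - y*z - 3*z^2 + 3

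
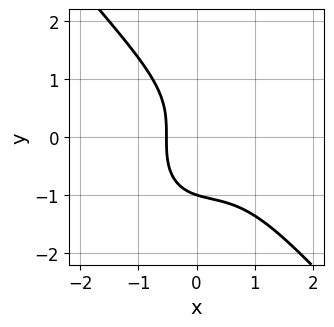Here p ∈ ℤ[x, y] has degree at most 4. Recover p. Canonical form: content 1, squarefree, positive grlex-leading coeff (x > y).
3*x^3 + 2*y^3 - 2*x^2 + 2*x + 2

(a) The degree is 3 — the shape is more complex than any degree-2 curve.
(b) From the axis intercepts and sections: one y-axis crossing is at y = -1.
(c) Matching integer coefficients to the picture gives p.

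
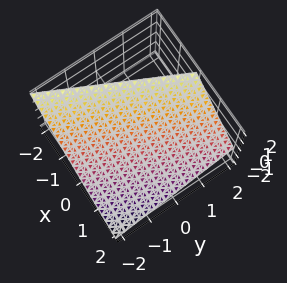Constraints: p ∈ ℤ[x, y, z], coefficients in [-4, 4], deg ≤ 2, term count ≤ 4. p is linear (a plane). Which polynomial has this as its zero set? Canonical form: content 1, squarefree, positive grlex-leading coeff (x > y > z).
The degree is 1 — every cross-section is a straight line — this is a plane.
Against the integer gridlines: it meets the y-axis at y = -2 (among the integer gridlines); it meets the z-axis at z = 1 (among the integer gridlines).
Fitting integer coefficients to these (and the overall shape) gives p. Check: (1, 0, 0) on the x-axis lies on the surface, and p(1, 0, 0) = 0. ✓

2*x - y + 2*z - 2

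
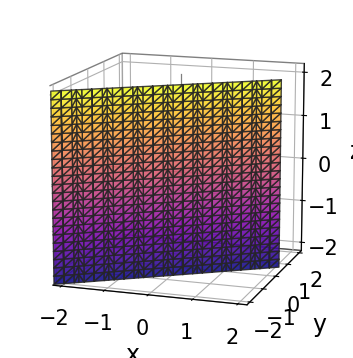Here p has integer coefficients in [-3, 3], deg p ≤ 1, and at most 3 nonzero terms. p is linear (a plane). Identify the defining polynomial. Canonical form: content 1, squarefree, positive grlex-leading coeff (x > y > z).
2*x - 3*y - 2

First, the degree is 1 — the surface is flat (a plane).
Next, from the visible intercepts: the surface avoids every integer z-axis point in the box; it meets the x-axis at x = 1 (among the integer gridlines).
Finally, fitting integer coefficients to these (and the overall shape) gives p.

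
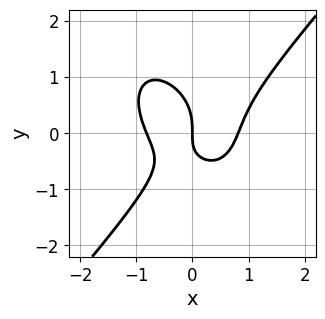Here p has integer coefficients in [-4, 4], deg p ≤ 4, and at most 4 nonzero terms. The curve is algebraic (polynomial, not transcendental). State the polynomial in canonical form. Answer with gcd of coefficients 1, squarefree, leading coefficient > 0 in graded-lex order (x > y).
3*x^3 - 2*y^3 - 2*x*y - 2*x

1. Degree: no degree-2 curve has this shape, so deg p = 3.
2. From the visible intercepts: one y-axis crossing is at y = 0; it meets the x-axis at x = 0 (among the integer gridlines).
3. These observations pin down the coefficients.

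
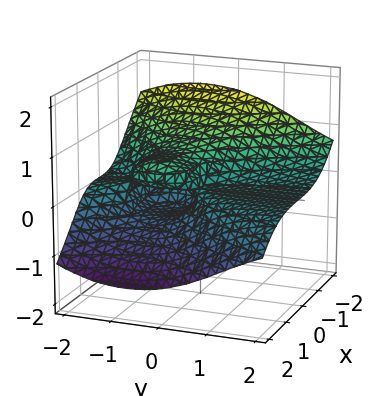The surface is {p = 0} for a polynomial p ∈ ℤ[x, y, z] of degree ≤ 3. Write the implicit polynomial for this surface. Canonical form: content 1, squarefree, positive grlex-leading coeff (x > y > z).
1. The degree is 3 — no degree-2 surface has this shape.
2. From the visible intercepts: it meets the z-axis at z = 0 (among the integer gridlines); one x-axis crossing is at x = 0.
3. Fitting integer coefficients to these (and the overall shape) gives p.

x^3 + 2*y^2*z + 3*z^3 + 3*y*z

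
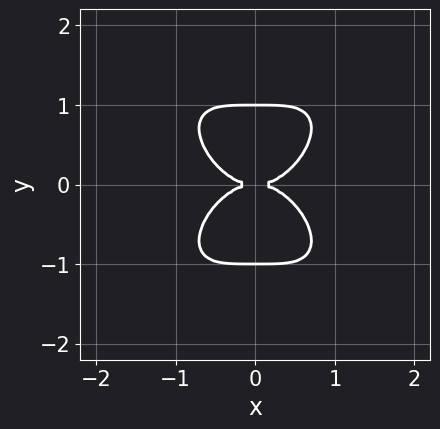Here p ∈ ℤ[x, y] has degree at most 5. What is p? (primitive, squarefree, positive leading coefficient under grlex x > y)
First, deg p = 4. A generic line meets the curve in up to 4 points.
Next, symmetries: mirror symmetry y ↦ −y ⇒ only even powers of y; the x ↦ −x reflection is a symmetry, so x appears only in even powers.
Then, observable constraints: among the integer gridlines, it crosses the y-axis at y ∈ {-1, 0, 1}; it crosses the x-axis at the gridline x = 0.
Finally, assembling these constraints gives the stated polynomial.

x^4 + y^4 - y^2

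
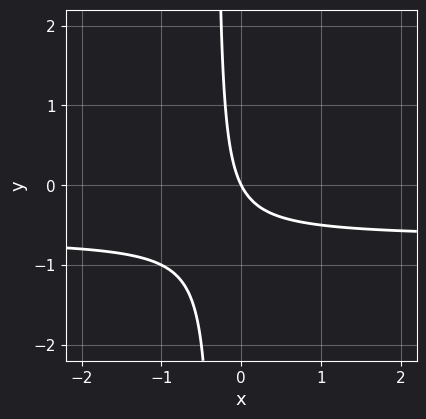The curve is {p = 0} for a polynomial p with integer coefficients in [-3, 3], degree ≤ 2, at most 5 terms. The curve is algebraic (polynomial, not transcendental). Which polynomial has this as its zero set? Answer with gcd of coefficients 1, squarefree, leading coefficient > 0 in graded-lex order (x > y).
3*x*y + 2*x + y

First, degree: a generic line meets the curve in up to 2 points, so deg p = 2.
Next, from the visible intercepts: it meets the x-axis at x = 0 (among the integer gridlines); it meets the y-axis at y = 0 (among the integer gridlines).
Finally, together with the visible shape, these determine p as stated.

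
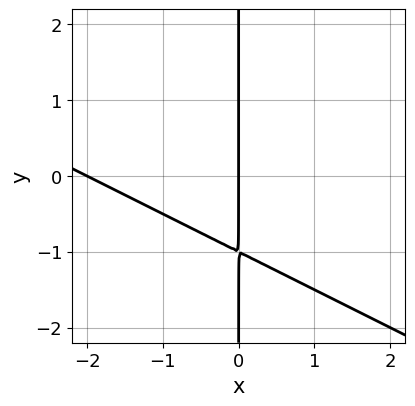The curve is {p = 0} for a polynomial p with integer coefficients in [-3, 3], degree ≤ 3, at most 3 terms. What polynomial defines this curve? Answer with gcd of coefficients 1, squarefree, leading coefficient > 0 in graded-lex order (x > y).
deg p = 2.
Reading off the gridlines: the x-axis gridline crossings are at x ∈ {-2, 0}; the visible y-axis segment lies entirely on the curve.
Assembling these constraints gives the stated polynomial.

x^2 + 2*x*y + 2*x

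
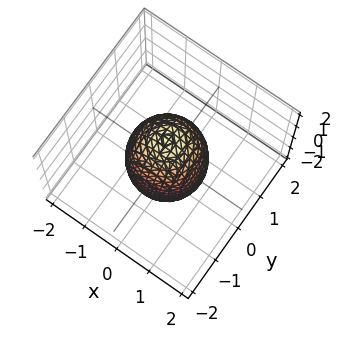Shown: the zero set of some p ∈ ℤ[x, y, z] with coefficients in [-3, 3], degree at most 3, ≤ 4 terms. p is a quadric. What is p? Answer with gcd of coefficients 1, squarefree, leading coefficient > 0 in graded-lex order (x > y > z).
3*x^2 + 3*y^2 + z^2 - 3

First, deg p = 2.
Then, symmetries: mirror symmetry z ↦ −z ⇒ only even powers of z; rotational symmetry about the z-axis ⇒ p depends on x, y only through x² + y².
Then, from the axis intercepts and sections: a circular section at z = 1 has radius between 0 and 1; among the integer gridlines, it crosses the x-axis at x ∈ {-1, 1}; among the integer gridlines, it crosses the y-axis at y ∈ {-1, 1}.
Finally, assembling these constraints gives the stated polynomial.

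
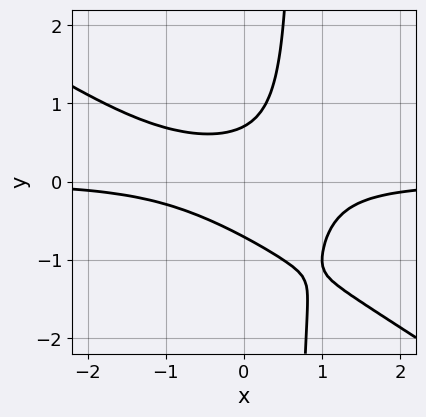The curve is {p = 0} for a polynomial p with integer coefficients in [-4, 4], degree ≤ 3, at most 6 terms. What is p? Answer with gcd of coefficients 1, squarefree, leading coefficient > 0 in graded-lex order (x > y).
1. Degree: the shape is more complex than any degree-2 curve, so deg p = 3.
2. Against the integer gridlines: no x-intercept at any integer in the box.
3. The integer polynomial consistent with all of this is the stated p.

2*x^2*y + 3*x*y^2 - 2*y^2 + 1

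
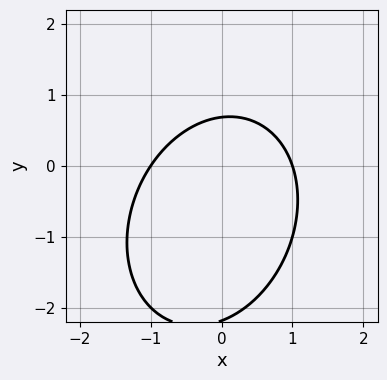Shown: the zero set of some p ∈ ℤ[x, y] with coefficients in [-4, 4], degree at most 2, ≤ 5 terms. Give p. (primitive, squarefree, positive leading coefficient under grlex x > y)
3*x^2 - x*y + 2*y^2 + 3*y - 3

(a) The degree is 2 — a generic line meets the curve in up to 2 points.
(b) Checking where it meets the axes: among the integer gridlines, it crosses the x-axis at x ∈ {-1, 1}.
(c) Solving for integer coefficients yields p as stated.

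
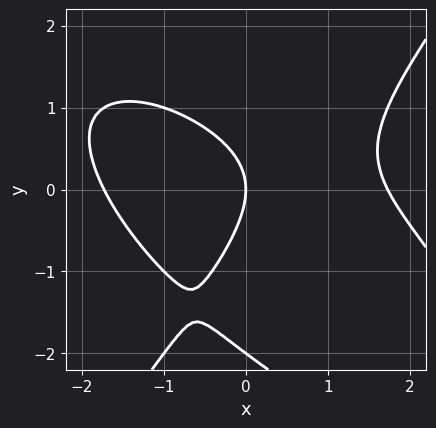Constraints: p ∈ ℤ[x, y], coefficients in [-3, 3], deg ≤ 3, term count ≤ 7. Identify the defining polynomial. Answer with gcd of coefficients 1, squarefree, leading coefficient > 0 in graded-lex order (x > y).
(a) deg p = 3. No degree-2 curve has this shape.
(b) Observable constraints: among the integer gridlines, it crosses the y-axis at y ∈ {-2, 0}; it crosses the x-axis at the gridline x = 0.
(c) Matching integer coefficients to the picture gives p.

x^3 + x^2*y - y^3 - 2*y^2 - 3*x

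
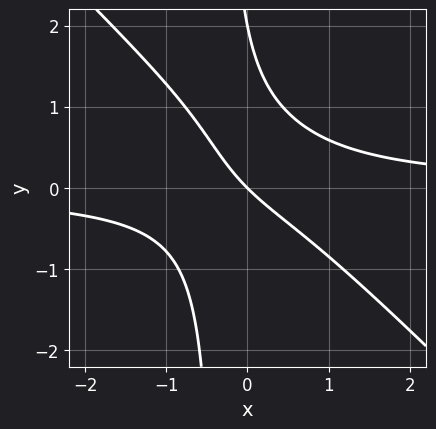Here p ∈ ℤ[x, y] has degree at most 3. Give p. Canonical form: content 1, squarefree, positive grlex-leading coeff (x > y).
3*x^2*y + 3*x*y^2 + y^2 - 2*x - 2*y

(a) deg p = 3. No degree-2 curve has this shape.
(b) Checking where it meets the axes: it meets the x-axis at x = 0 (among the integer gridlines); among the integer gridlines, it crosses the y-axis at y ∈ {0, 2}.
(c) Solving for integer coefficients yields p as stated.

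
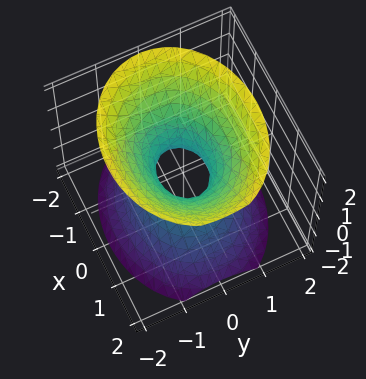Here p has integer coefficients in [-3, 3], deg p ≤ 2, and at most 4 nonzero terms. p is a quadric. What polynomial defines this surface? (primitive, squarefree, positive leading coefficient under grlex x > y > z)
2*x^2 + 3*y^2 - 2*z^2 - 1

1. The degree is 2 — an hourglass — one-sheet hyperboloid; a quadric.
2. Symmetries: it's symmetric under x → −x, forcing even powers of x; the z ↦ −z reflection is a symmetry, so z appears only in even powers; it's symmetric under y → −y, forcing even powers of y.
3. From the visible intercepts: the surface avoids every integer z-axis point in the box.
4. Putting this together gives p.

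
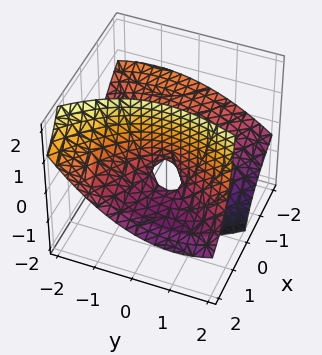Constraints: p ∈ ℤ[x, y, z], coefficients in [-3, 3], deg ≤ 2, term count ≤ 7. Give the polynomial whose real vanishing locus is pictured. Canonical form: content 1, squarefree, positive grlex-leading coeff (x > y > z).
x^2 + x*y + 3*x*z - y^2 - z

(a) deg p = 2. No degree-1 surface has this shape.
(b) Against the integer gridlines: it meets the z-axis at z = 0 (among the integer gridlines); it crosses the y-axis at the gridline y = 0; one x-axis crossing is at x = 0.
(c) Putting this together gives p.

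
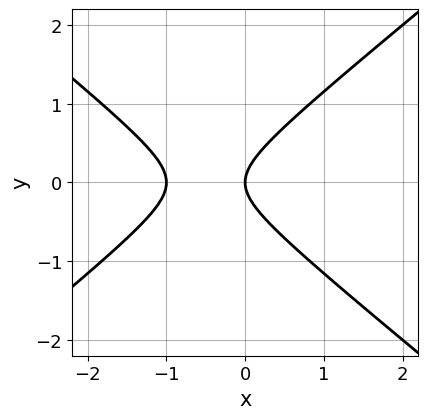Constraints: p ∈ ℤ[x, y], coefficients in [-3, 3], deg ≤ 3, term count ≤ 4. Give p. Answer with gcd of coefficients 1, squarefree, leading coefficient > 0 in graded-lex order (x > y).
2*x^2 - 3*y^2 + 2*x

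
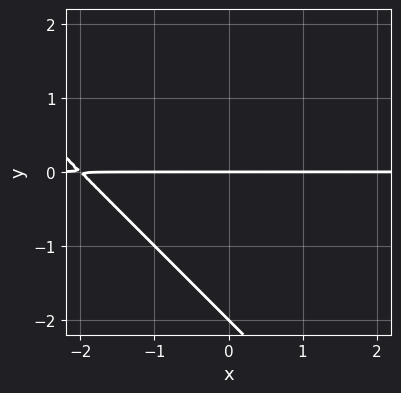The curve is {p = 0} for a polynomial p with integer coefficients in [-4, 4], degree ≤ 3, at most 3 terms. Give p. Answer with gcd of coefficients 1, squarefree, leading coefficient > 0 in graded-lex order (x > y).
First, deg p = 2. The shape is more complex than any degree-1 curve.
Next, from the axis intercepts and sections: among the integer gridlines, it crosses the y-axis at y ∈ {-2, 0}; the visible x-axis segment lies entirely on the curve.
Finally, the integer polynomial consistent with all of this is the stated p.

x*y + y^2 + 2*y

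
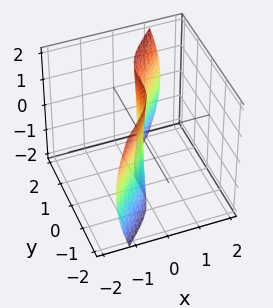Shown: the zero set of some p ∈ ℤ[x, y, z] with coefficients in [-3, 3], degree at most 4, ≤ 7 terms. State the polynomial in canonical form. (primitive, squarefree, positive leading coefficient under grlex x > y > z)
1. deg p = 3. A generic line meets the surface in up to 3 points.
2. From the axis intercepts and sections: one y-axis crossing is at y = 0; it crosses the x-axis at the gridline x = 0; the visible z-axis segment lies entirely on the surface.
3. Fitting integer coefficients to these (and the overall shape) gives p.

3*x^3 + 2*x*y^2 + 2*x*z^2 - 3*y^3 + 3*x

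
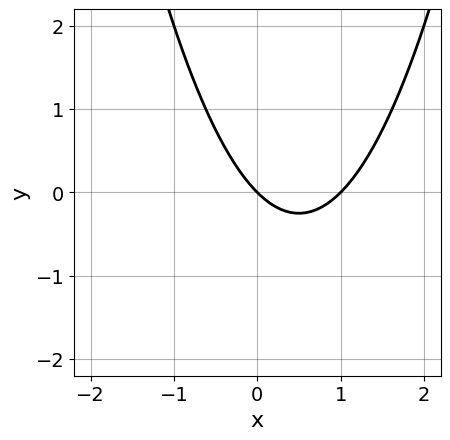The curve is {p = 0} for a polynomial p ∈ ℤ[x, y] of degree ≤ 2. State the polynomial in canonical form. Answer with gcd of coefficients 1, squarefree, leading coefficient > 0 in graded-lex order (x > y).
First, deg p = 2. No degree-1 curve has this shape.
Next, from the visible intercepts: among the integer gridlines, it crosses the x-axis at x ∈ {0, 1}; one y-axis crossing is at y = 0.
Finally, solving for integer coefficients yields p as stated.

x^2 - x - y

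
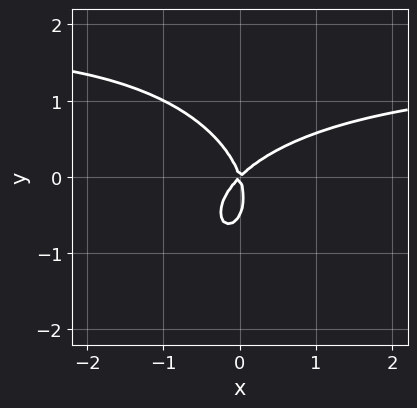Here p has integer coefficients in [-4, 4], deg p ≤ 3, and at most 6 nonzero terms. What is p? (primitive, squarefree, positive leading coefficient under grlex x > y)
2*x^2*y + 2*y^3 - 3*x^2 + 2*x*y + y^2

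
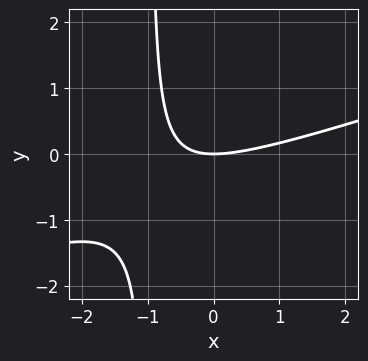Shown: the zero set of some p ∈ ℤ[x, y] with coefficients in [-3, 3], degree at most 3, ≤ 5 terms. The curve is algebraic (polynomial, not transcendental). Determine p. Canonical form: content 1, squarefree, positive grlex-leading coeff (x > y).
1. deg p = 2.
2. Observable constraints: it meets the y-axis at y = 0 (among the integer gridlines); it crosses the x-axis at the gridline x = 0.
3. These observations pin down the coefficients.

x^2 - 3*x*y - 3*y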